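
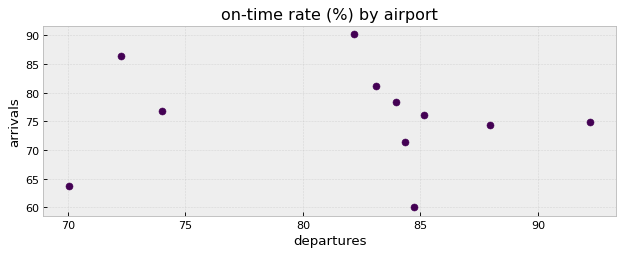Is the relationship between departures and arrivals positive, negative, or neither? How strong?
no clear correlation

Points are roughly uncorrelated; weak (|r| ≈ 0.0).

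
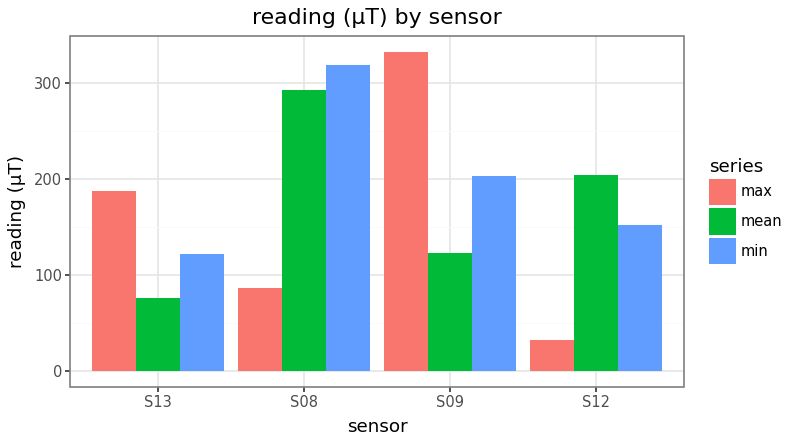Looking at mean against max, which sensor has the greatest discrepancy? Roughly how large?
S09: mean ≈ 100, max ≈ 350 → gap ≈ 250. Next-largest (S08) is only ≈ 200.

S09, ≈ 250 µT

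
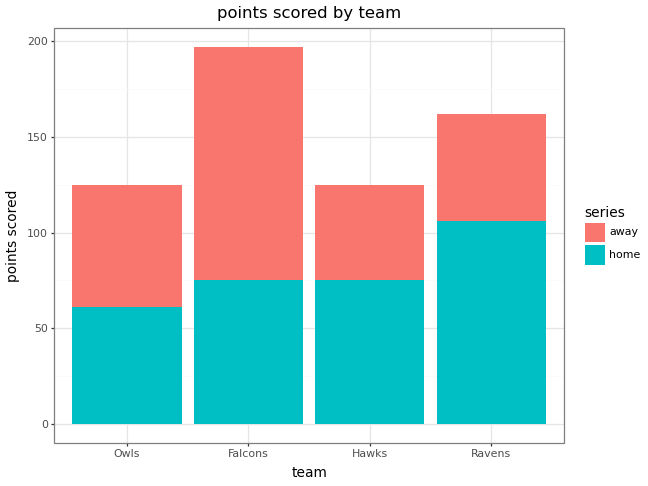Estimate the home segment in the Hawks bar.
≈ 80

home top ≈ 80, bottom ≈ 0; segment ≈ 80.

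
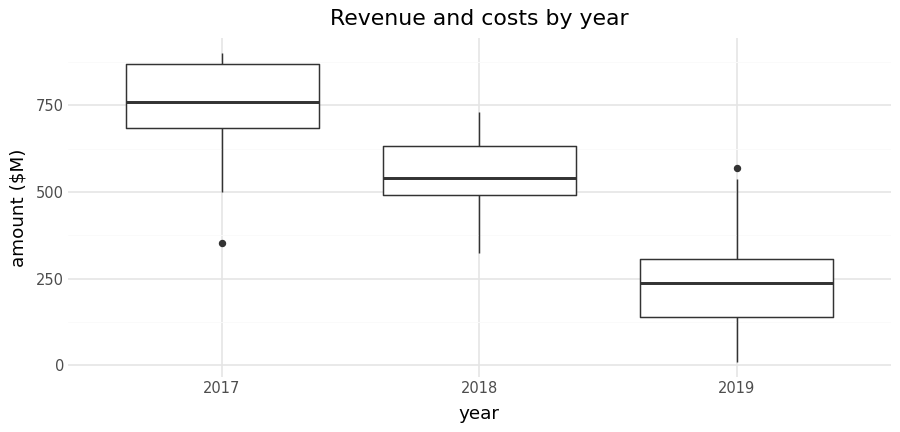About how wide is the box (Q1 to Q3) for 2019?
Q3 ≈ 300, Q1 ≈ 150; IQR ≈ 150.

≈ 150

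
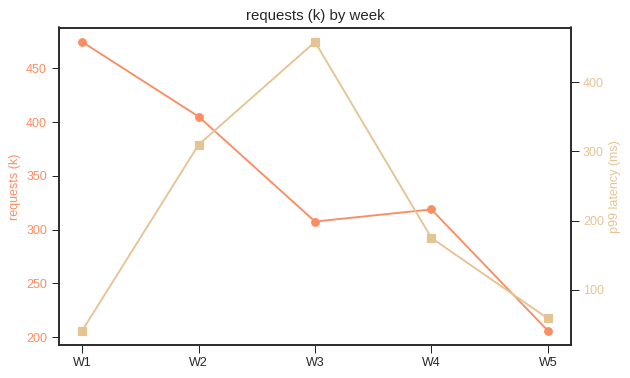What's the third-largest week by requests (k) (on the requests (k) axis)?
W4

Top 4 (on the requests (k) axis): W1 ≈ 475, W2 ≈ 400, W4 ≈ 325, W3 ≈ 300.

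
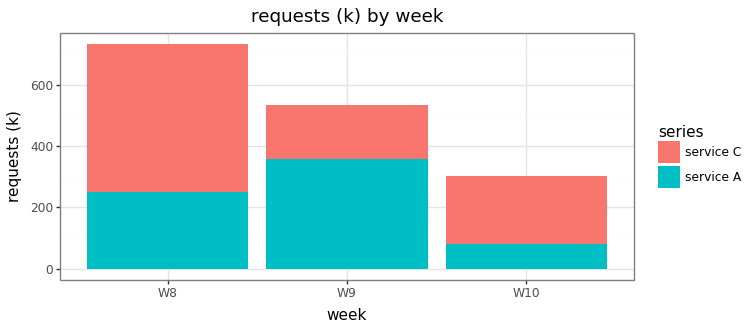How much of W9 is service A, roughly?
service A top ≈ 400, bottom ≈ 0; segment ≈ 400.

≈ 400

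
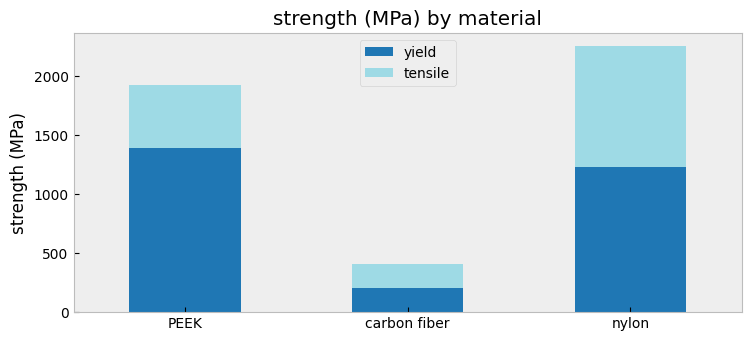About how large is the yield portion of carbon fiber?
yield top ≈ 200, bottom ≈ 0; segment ≈ 200.

≈ 200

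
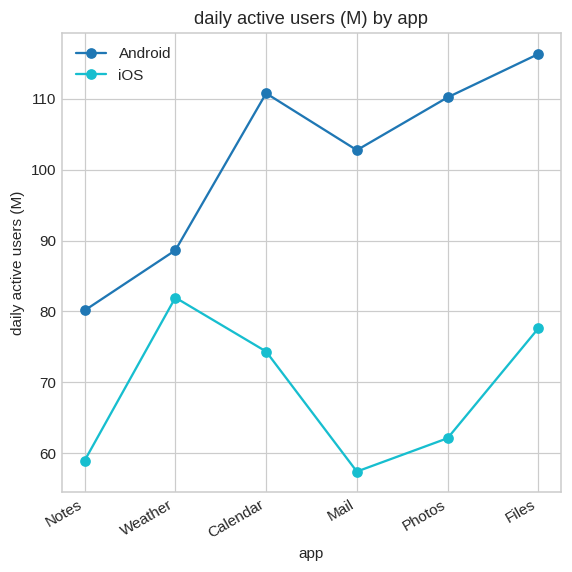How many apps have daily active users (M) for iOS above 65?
Above 65: Weather, Calendar, Files.

3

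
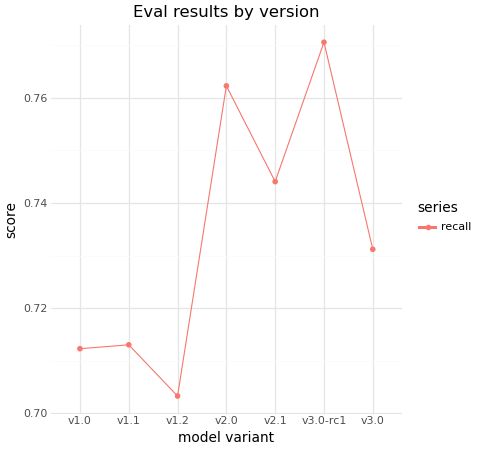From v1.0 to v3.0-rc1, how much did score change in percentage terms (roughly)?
≈ +8.5%

v1.0 ≈ 0.71, v3.0-rc1 ≈ 0.77; (0.77 − 0.71) / 0.71 ≈ +8.5%.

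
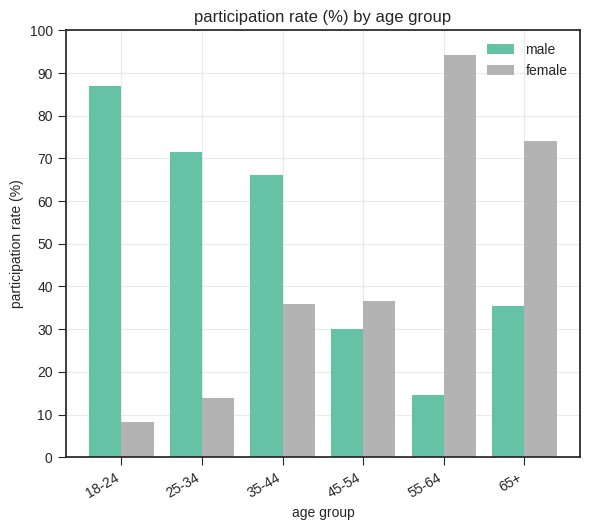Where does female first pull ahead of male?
35-44: female ≈ 40 vs male ≈ 70 (not yet); 45-54: female ≈ 40 vs male ≈ 30 (first crossover).

45-54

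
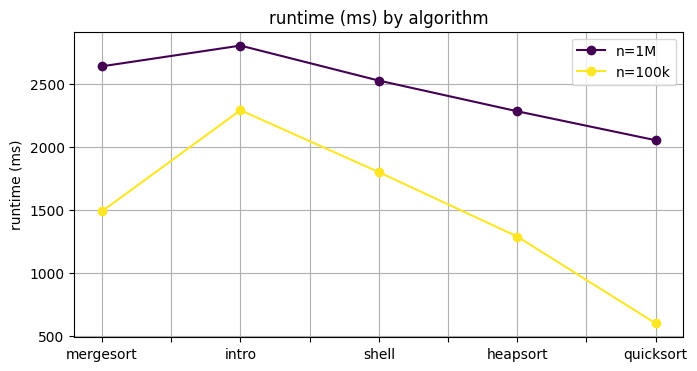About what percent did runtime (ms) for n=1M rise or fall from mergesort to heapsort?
≈ -15.4%

mergesort ≈ 2600, heapsort ≈ 2200; (2200 − 2600) / 2600 ≈ -15.4%.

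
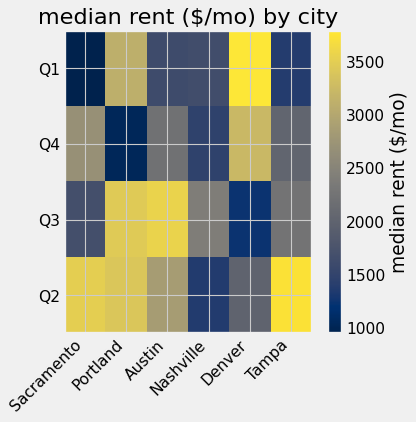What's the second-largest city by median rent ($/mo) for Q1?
Top 3 for Q1: Denver ≈ 4000, Portland ≈ 3000, Nashville ≈ 1500.

Portland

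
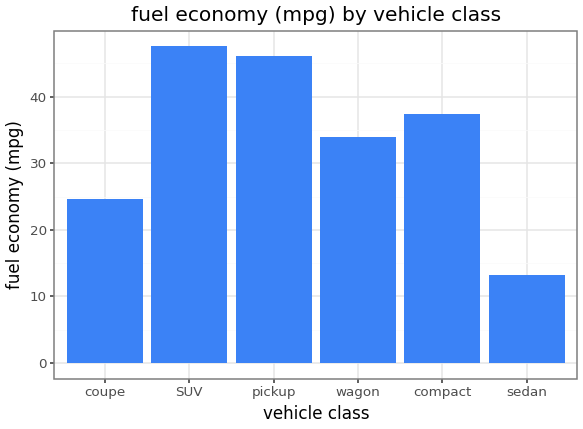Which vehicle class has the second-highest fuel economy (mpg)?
Top 3: SUV ≈ 50, pickup ≈ 45, compact ≈ 35.

pickup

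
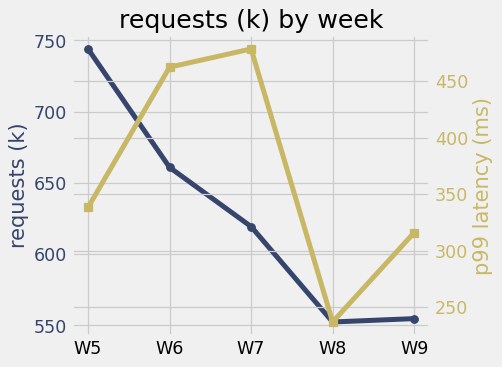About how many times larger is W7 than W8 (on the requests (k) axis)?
≈ 1.11×

W7 ≈ 620, W8 ≈ 560; 620/560 ≈ 1.11.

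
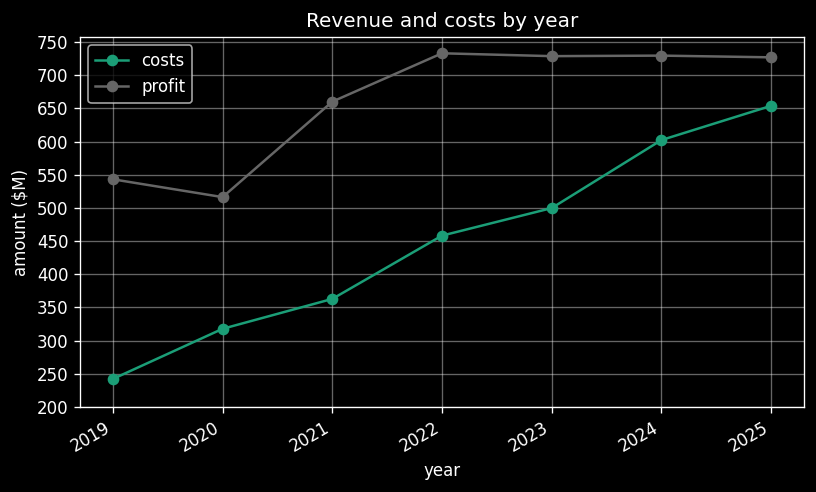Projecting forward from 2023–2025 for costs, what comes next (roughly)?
Last three: 500, 600, 650 → slope ≈ 75/step → next ≈ 725.

≈ 725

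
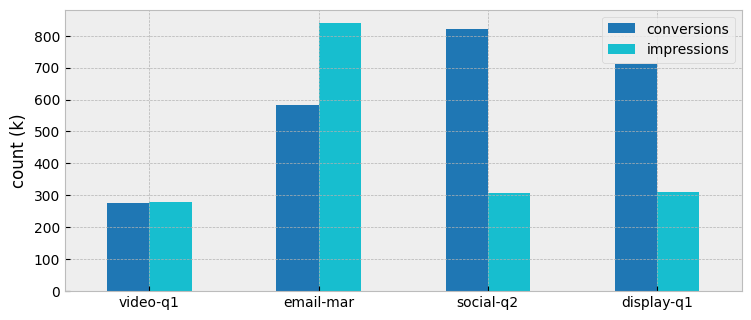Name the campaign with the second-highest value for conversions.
display-q1

Top 3 for conversions: social-q2 ≈ 800, display-q1 ≈ 700, email-mar ≈ 600.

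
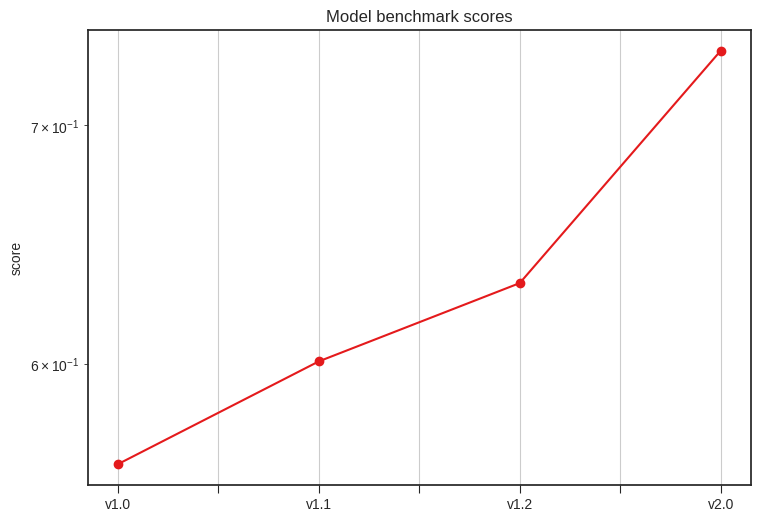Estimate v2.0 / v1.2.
≈ 1.16×

v2.0 ≈ 0.74, v1.2 ≈ 0.64; 0.74/0.64 ≈ 1.16.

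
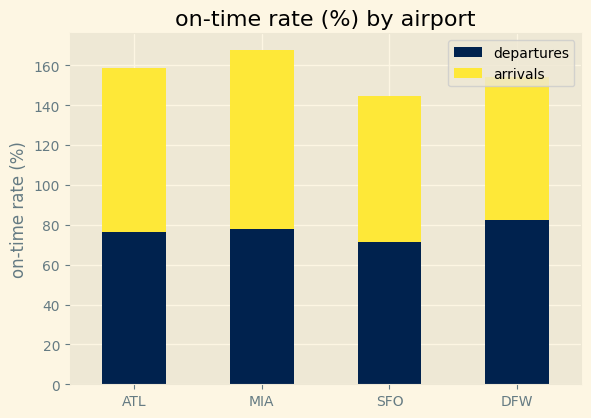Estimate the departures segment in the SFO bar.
≈ 80

departures top ≈ 80, bottom ≈ 0; segment ≈ 80.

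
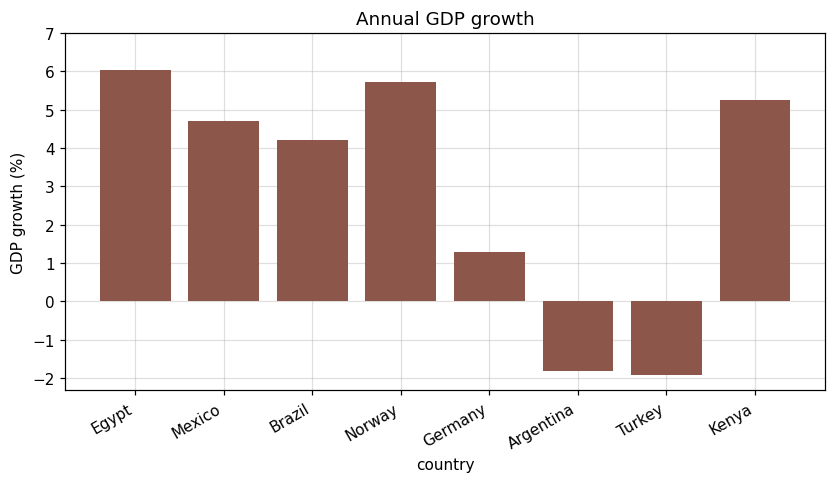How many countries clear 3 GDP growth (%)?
5

Above 3: Egypt, Mexico, Brazil, Norway, Kenya.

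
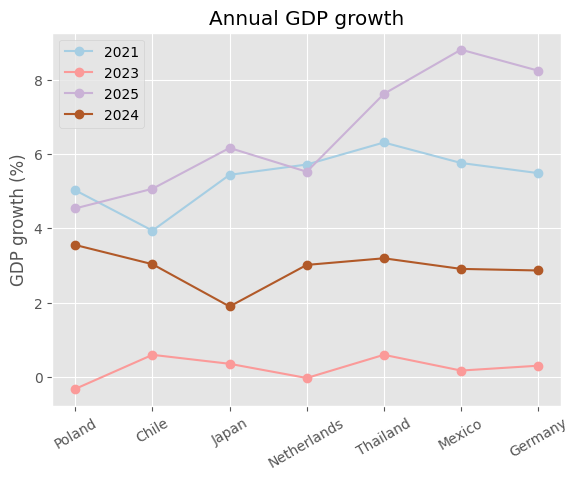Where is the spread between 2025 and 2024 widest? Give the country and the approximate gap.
Mexico, ≈ 6 %

Mexico: 2025 ≈ 9, 2024 ≈ 3 → gap ≈ 6. Next-largest (Germany) is only ≈ 5.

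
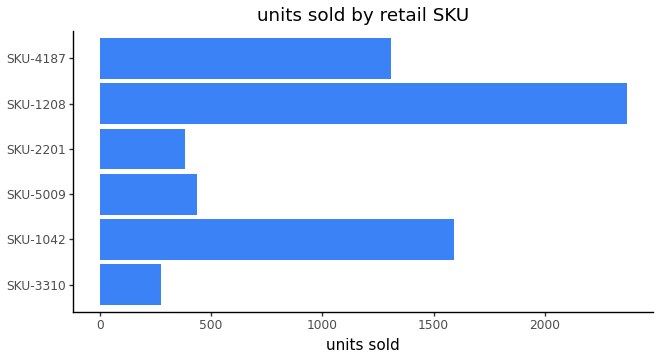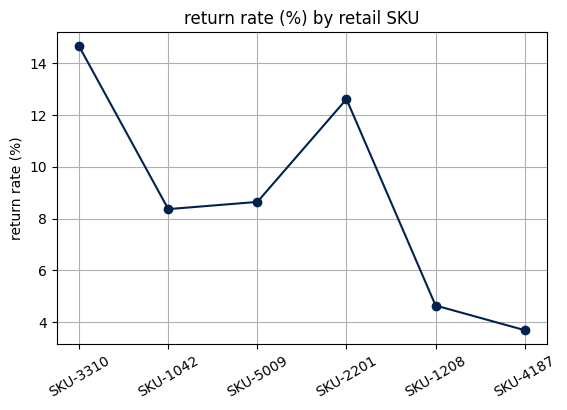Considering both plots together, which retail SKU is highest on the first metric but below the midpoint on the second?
SKU-1208

Chart 2 median return rate (%) ≈ 8; below-median retail SKUs: SKU-1042, SKU-1208, SKU-4187. Among those, SKU-1208 has the highest units sold (≈ 2500).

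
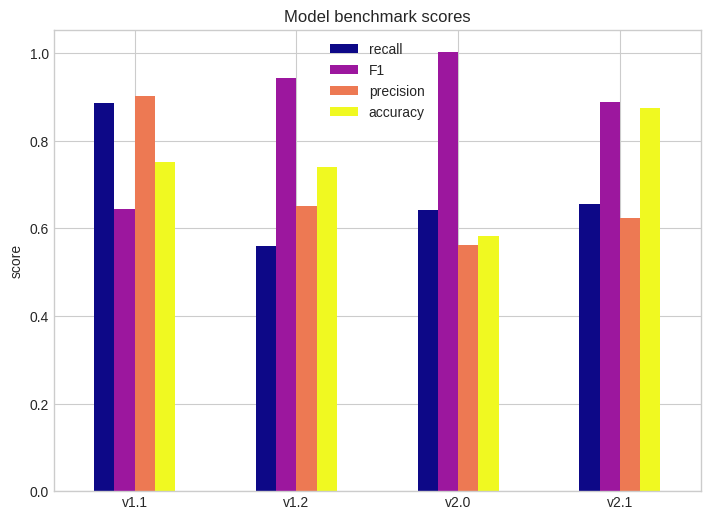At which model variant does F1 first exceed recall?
v1.1: F1 ≈ 0.6 vs recall ≈ 0.9 (not yet); v1.2: F1 ≈ 0.9 vs recall ≈ 0.6 (first crossover).

v1.2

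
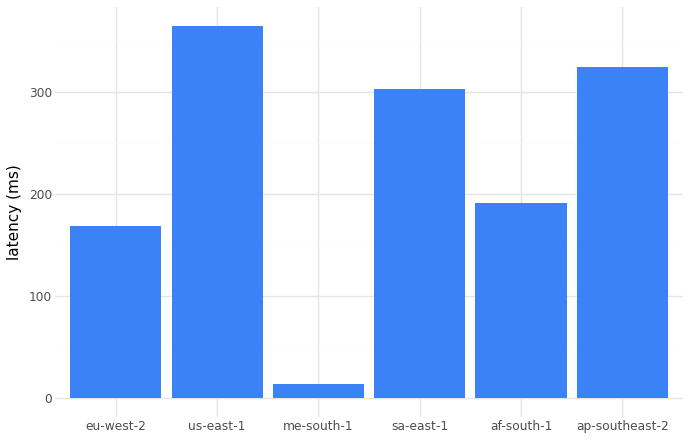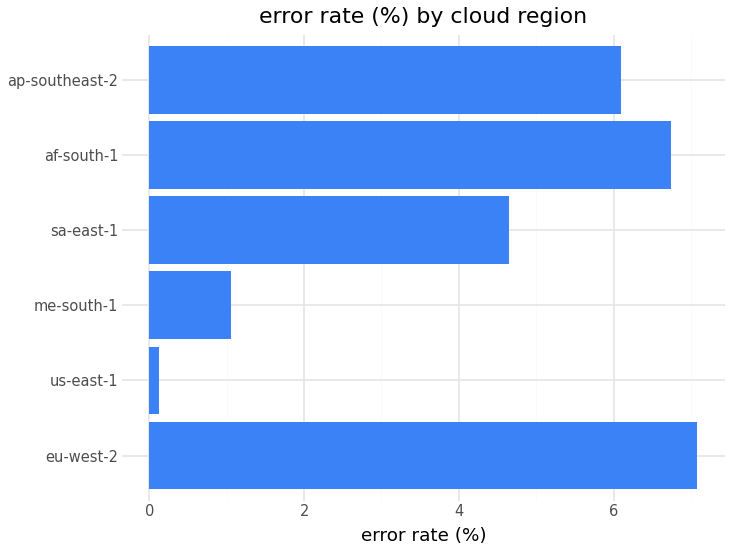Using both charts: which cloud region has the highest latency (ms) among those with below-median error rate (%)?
us-east-1

Chart 2 median error rate (%) ≈ 5; below-median cloud regions: us-east-1, me-south-1, sa-east-1. Among those, us-east-1 has the highest latency (ms) (≈ 350).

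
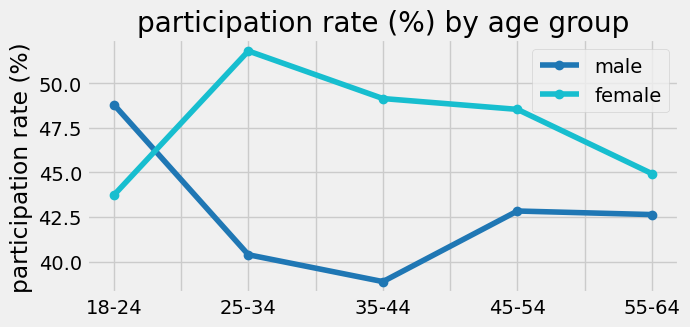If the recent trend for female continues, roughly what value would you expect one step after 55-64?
≈ 41

Last three: 50, 48, 44 → slope ≈ -3/step → next ≈ 41.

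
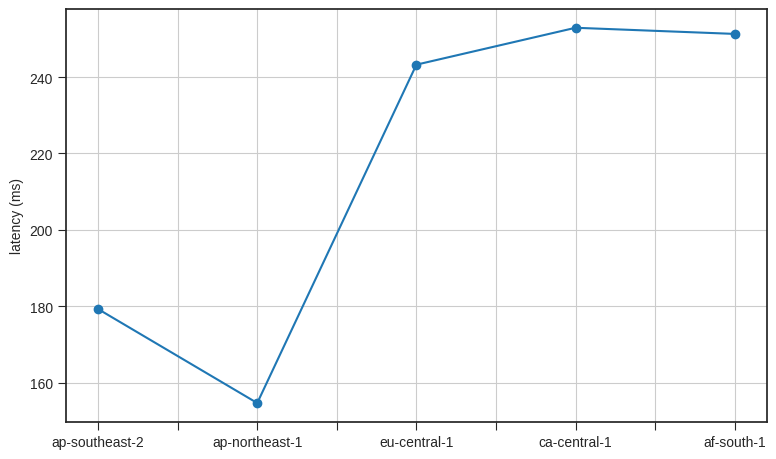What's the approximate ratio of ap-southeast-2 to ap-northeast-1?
≈ 1.2×

ap-southeast-2 ≈ 180, ap-northeast-1 ≈ 150; 180/150 ≈ 1.2.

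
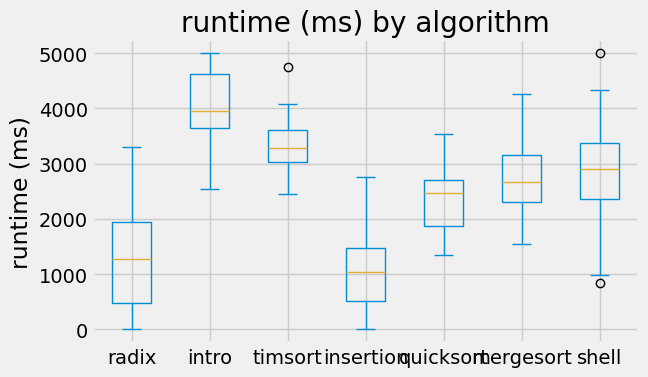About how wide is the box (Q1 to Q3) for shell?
≈ 1000

Q3 ≈ 3500, Q1 ≈ 2500; IQR ≈ 1000.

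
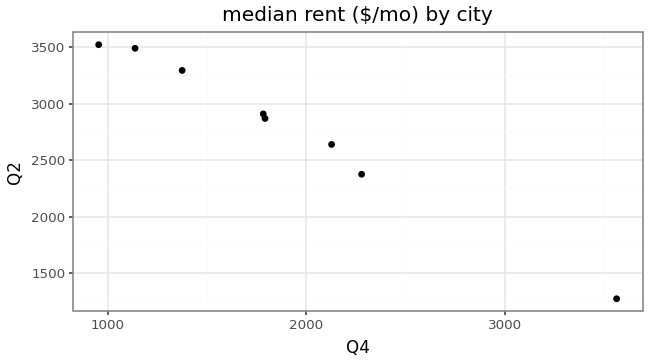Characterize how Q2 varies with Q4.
negative, strong

Points are negatively correlated; strong (|r| ≈ 1.0).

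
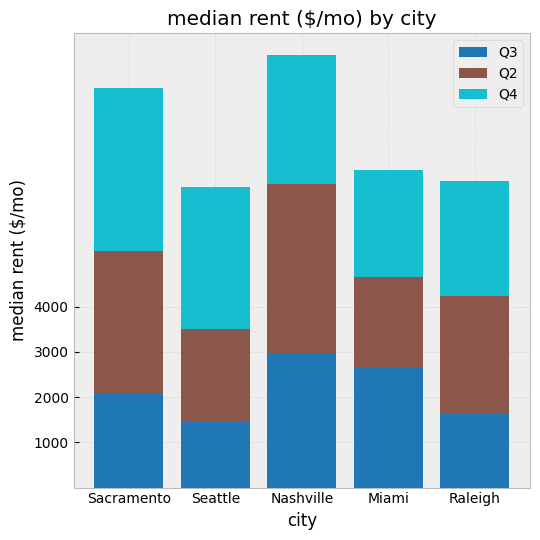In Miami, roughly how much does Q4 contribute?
≈ 2000

Q4 top ≈ 7000, bottom ≈ 5000; segment ≈ 2000.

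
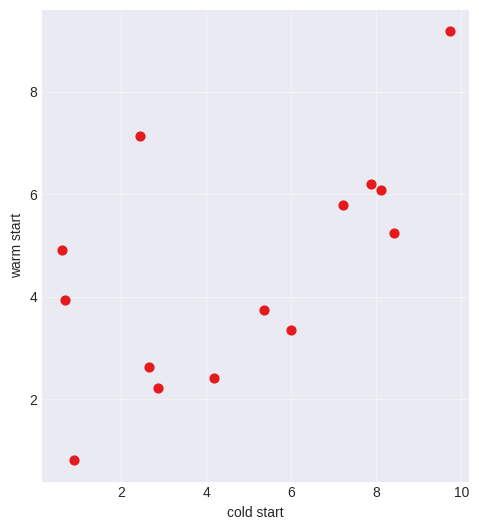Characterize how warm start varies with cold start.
Points are positively correlated; moderate (|r| ≈ 0.6).

positive, moderate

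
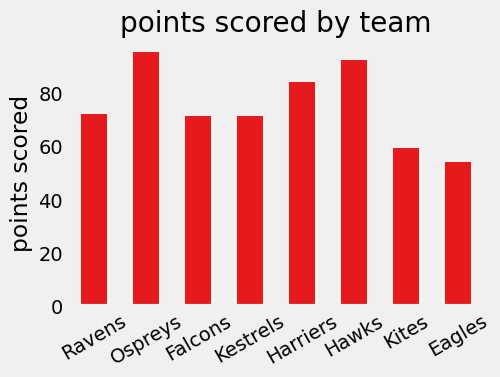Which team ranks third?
Harriers

Top 4: Ospreys ≈ 100, Hawks ≈ 90, Harriers ≈ 80, Ravens ≈ 70.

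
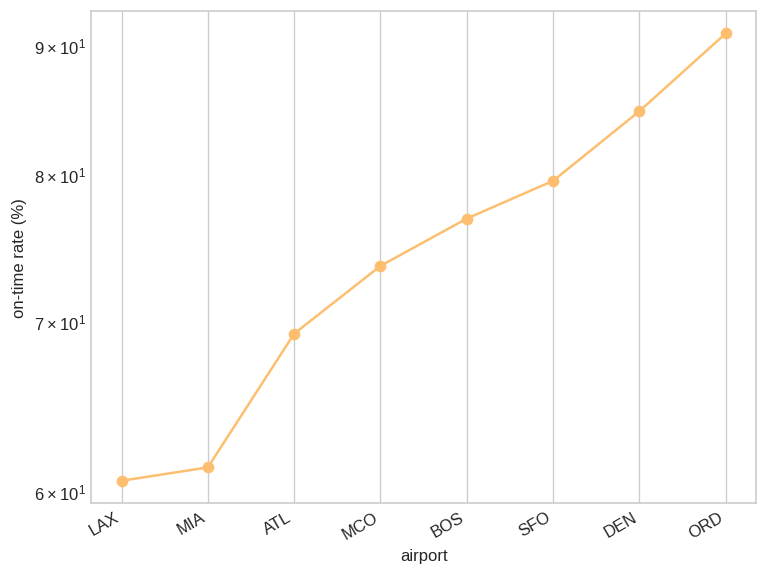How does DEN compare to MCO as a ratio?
DEN ≈ 85, MCO ≈ 75; 85/75 ≈ 1.13.

≈ 1.13×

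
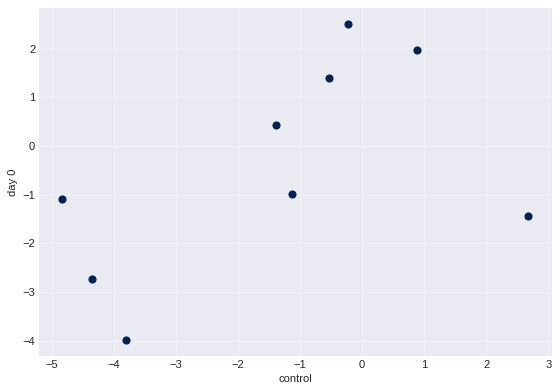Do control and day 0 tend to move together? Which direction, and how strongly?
Points are positively correlated; moderate (|r| ≈ 0.5).

positive, moderate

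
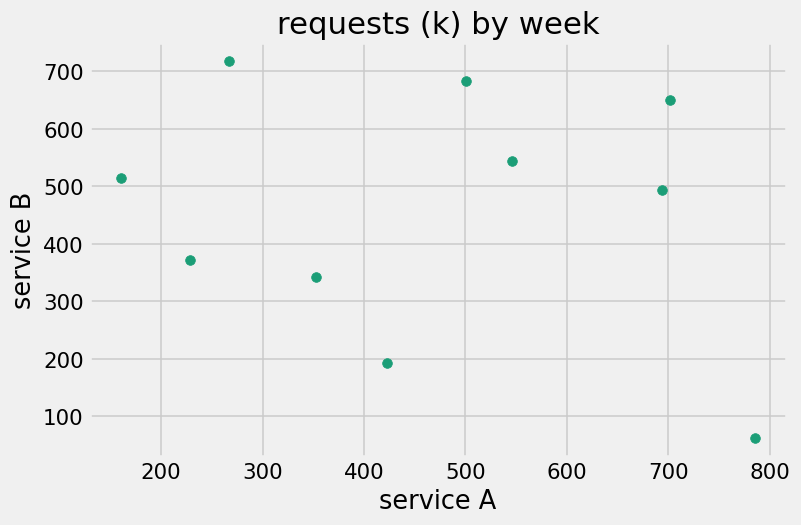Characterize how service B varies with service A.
Points are roughly uncorrelated; weak (|r| ≈ 0.2).

no clear correlation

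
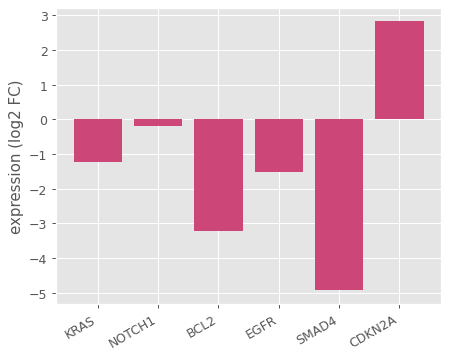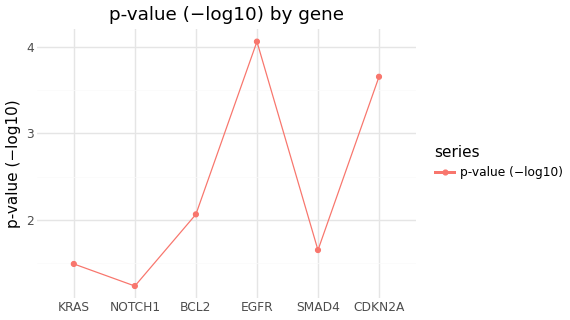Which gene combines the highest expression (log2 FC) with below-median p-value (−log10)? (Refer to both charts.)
NOTCH1

Chart 2 median p-value (−log10) ≈ 2; below-median genes: KRAS, NOTCH1, SMAD4. Among those, NOTCH1 has the highest expression (log2 FC) (≈ 0).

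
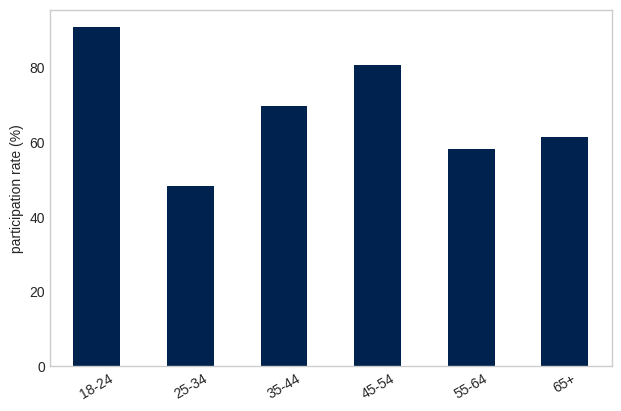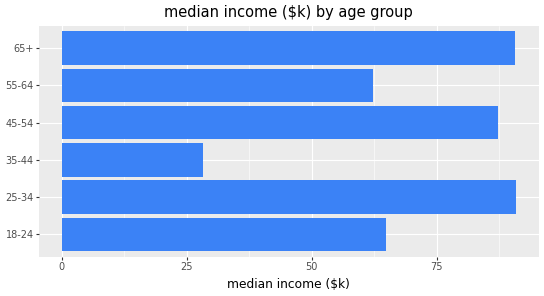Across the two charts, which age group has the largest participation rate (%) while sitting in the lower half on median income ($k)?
Chart 2 median median income ($k) ≈ 80; below-median age groups: 18-24, 35-44, 55-64. Among those, 18-24 has the highest participation rate (%) (≈ 90).

18-24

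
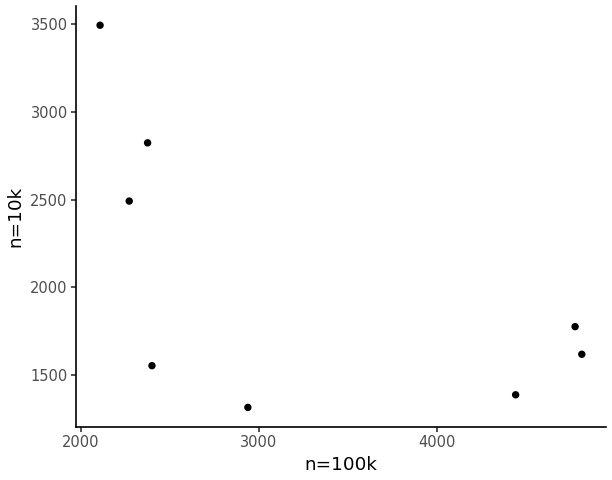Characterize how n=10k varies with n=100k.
Points are negatively correlated; moderate (|r| ≈ 0.6).

negative, moderate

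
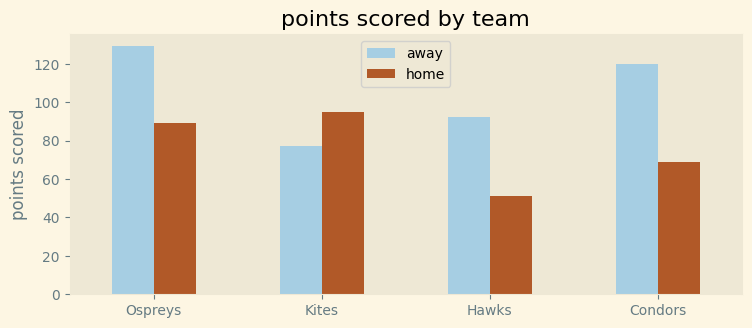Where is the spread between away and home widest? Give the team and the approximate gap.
Condors, ≈ 60

Condors: away ≈ 120, home ≈ 60 → gap ≈ 60. Next-largest (Hawks) is only ≈ 40.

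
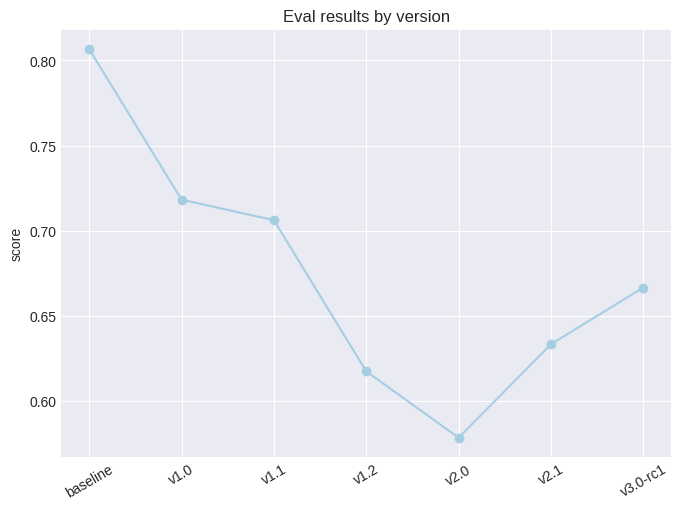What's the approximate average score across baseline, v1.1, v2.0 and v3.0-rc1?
≈ 0.69

(0.80 + 0.70 + 0.58 + 0.66) / 4 ≈ 0.69.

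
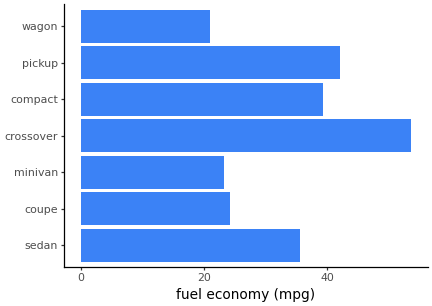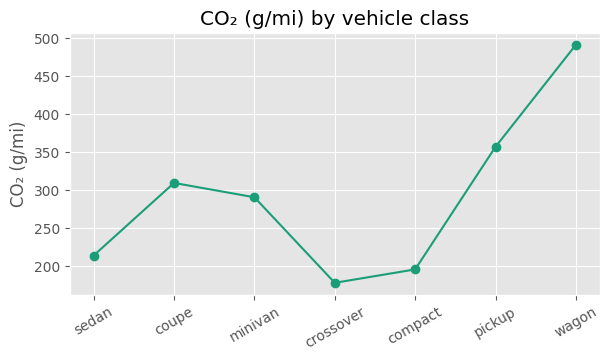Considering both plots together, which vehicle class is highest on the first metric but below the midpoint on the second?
Chart 2 median CO₂ (g/mi) ≈ 300; below-median vehicle classes: sedan, crossover, compact. Among those, crossover has the highest fuel economy (mpg) (≈ 55).

crossover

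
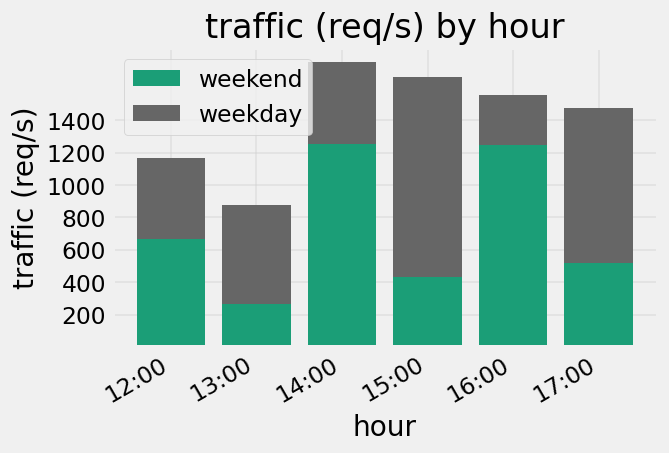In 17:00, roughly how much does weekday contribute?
≈ 800

weekday top ≈ 1400, bottom ≈ 600; segment ≈ 800.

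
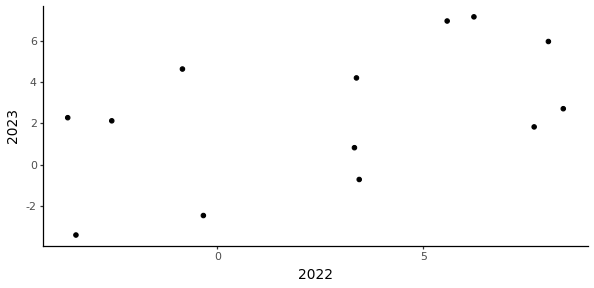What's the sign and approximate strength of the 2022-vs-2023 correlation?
Points are positively correlated; moderate (|r| ≈ 0.5).

positive, moderate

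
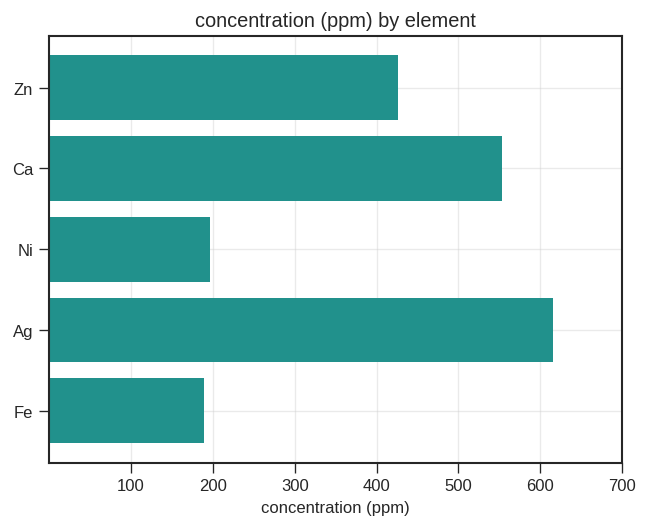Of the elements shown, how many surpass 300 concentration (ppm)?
Above 300: Zn, Ca, Ag.

3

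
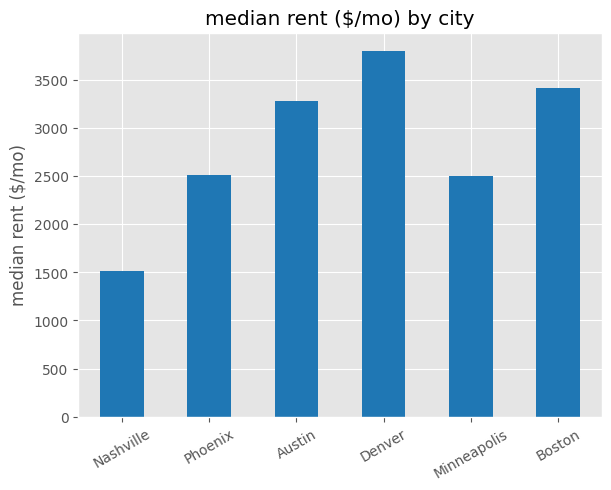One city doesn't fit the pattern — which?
Nashville ≈ 1500; the rest sit between ≈ 2500 and ≈ 4000.

Nashville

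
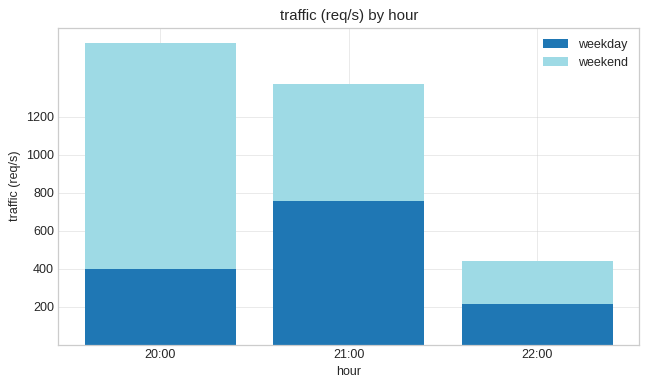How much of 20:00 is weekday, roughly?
weekday top ≈ 400, bottom ≈ 0; segment ≈ 400.

≈ 400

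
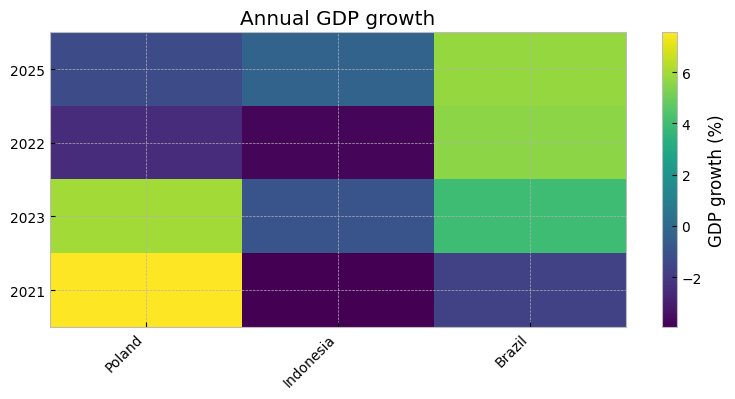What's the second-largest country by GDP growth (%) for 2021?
Top 3 for 2021: Poland ≈ 8, Brazil ≈ -2, Indonesia ≈ -4.

Brazil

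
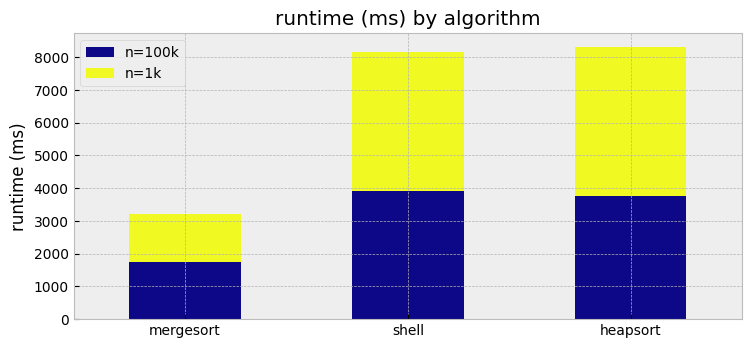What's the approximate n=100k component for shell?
n=100k top ≈ 4000, bottom ≈ 0; segment ≈ 4000.

≈ 4000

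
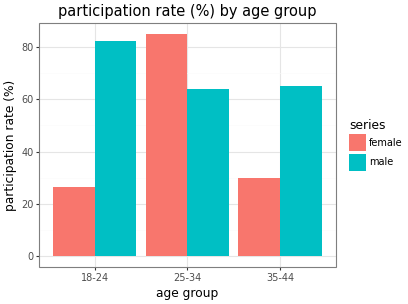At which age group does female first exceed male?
18-24: female ≈ 30 vs male ≈ 80 (not yet); 25-34: female ≈ 80 vs male ≈ 60 (first crossover).

25-34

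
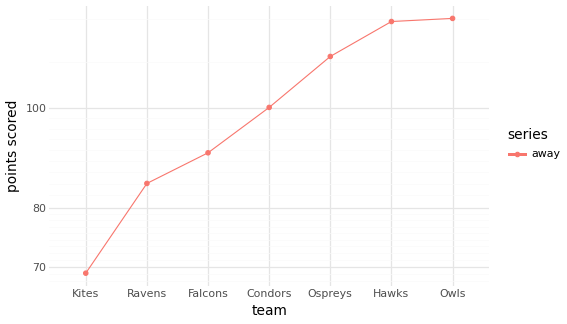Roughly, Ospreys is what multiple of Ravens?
Ospreys ≈ 110, Ravens ≈ 85; 110/85 ≈ 1.29.

≈ 1.29×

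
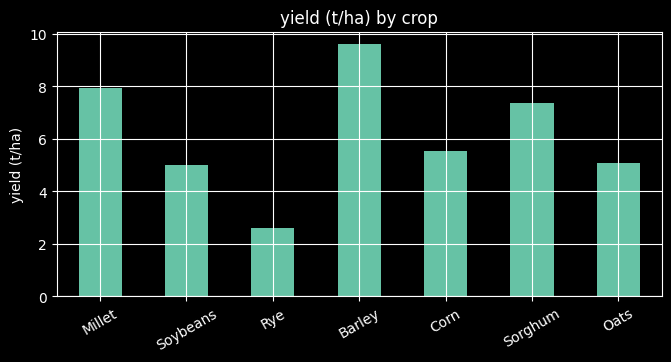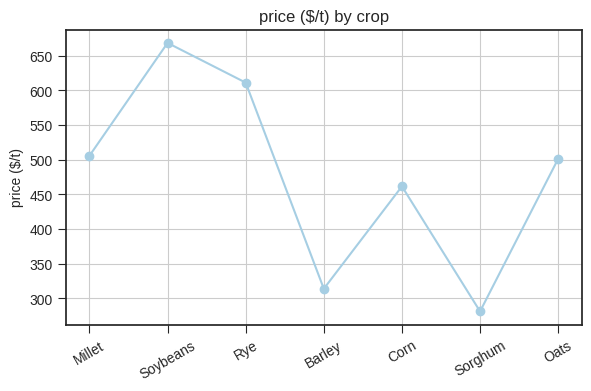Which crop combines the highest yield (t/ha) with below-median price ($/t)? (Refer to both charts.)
Barley

Chart 2 median price ($/t) ≈ 500; below-median crops: Barley, Corn, Sorghum. Among those, Barley has the highest yield (t/ha) (≈ 10).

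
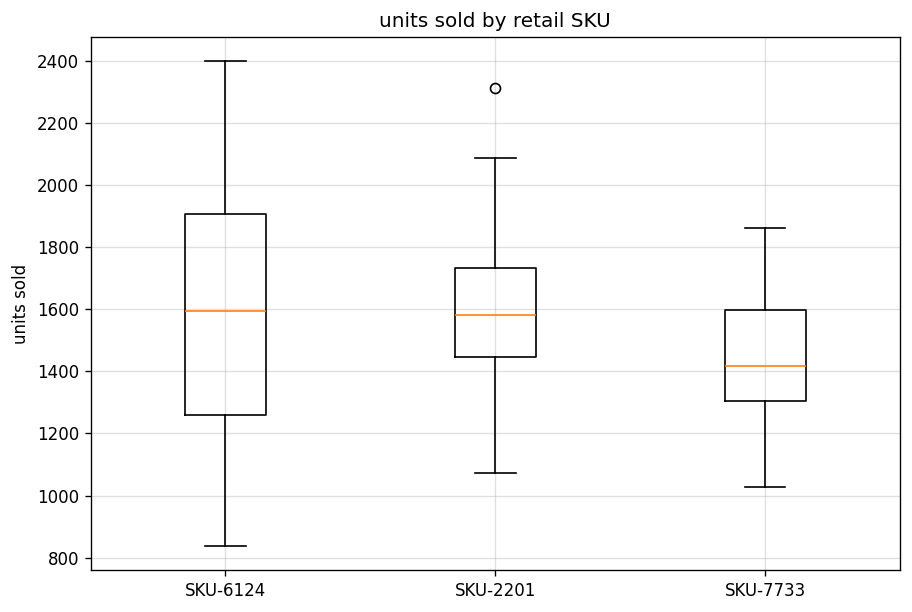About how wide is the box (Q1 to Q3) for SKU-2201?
≈ 300

Q3 ≈ 1740, Q1 ≈ 1440; IQR ≈ 300.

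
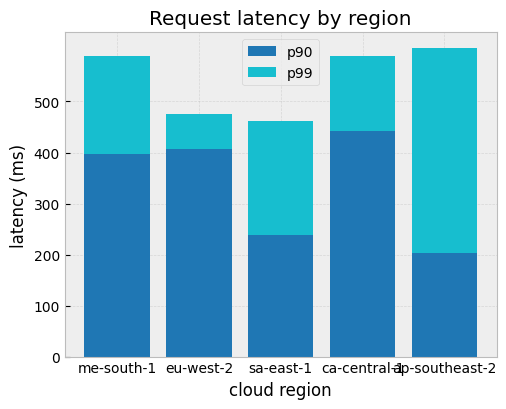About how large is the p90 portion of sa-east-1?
≈ 200

p90 top ≈ 200, bottom ≈ 0; segment ≈ 200.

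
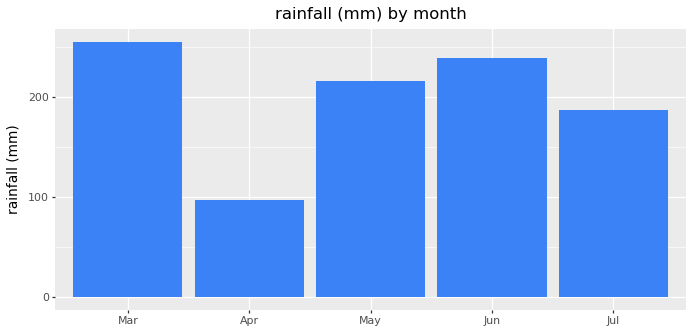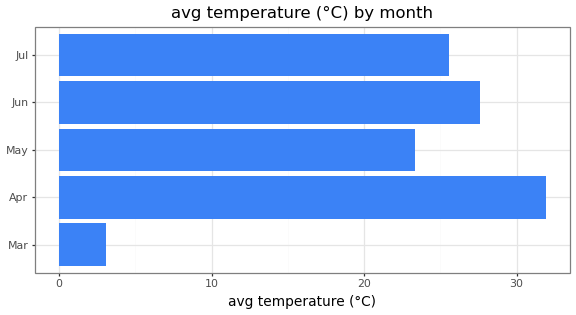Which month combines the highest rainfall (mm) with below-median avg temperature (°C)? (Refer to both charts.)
Chart 2 median avg temperature (°C) ≈ 25; below-median months: Mar, May. Among those, Mar has the highest rainfall (mm) (≈ 250).

Mar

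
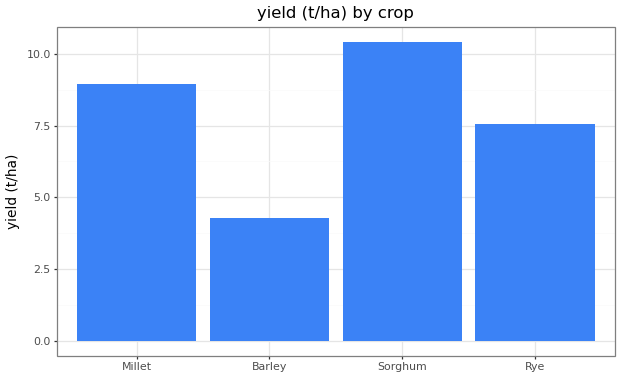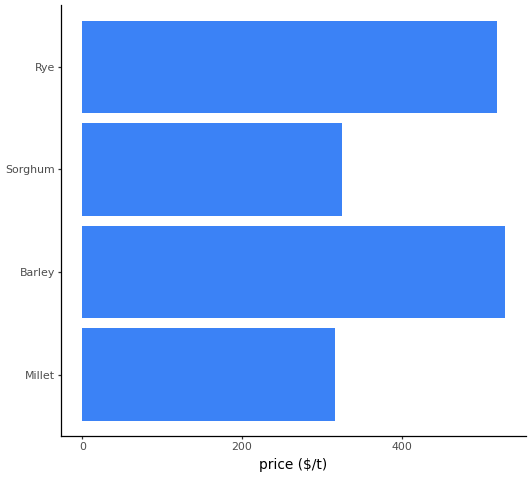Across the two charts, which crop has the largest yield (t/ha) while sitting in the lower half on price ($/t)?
Chart 2 median price ($/t) ≈ 400; below-median crops: Millet, Sorghum. Among those, Sorghum has the highest yield (t/ha) (≈ 10).

Sorghum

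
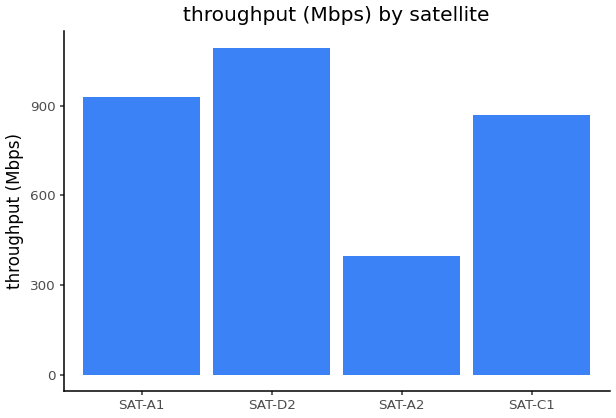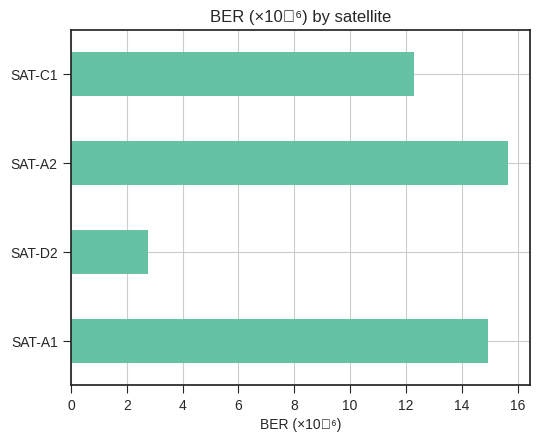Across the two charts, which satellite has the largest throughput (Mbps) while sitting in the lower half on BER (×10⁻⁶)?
SAT-D2

Chart 2 median BER (×10⁻⁶) ≈ 14; below-median satellites: SAT-D2, SAT-C1. Among those, SAT-D2 has the highest throughput (Mbps) (≈ 1000).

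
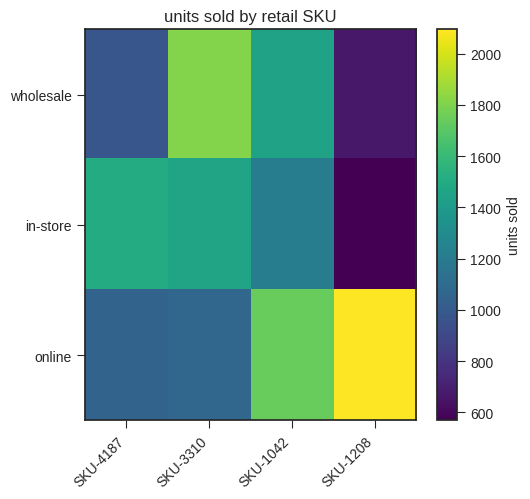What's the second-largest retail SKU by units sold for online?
SKU-1042

Top 3 for online: SKU-1208 ≈ 2000, SKU-1042 ≈ 1800, SKU-3310 ≈ 1000.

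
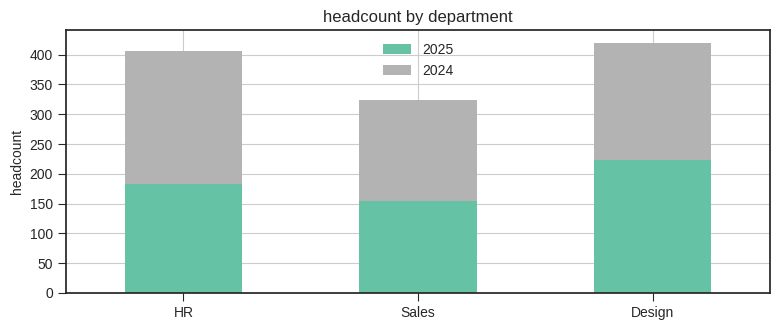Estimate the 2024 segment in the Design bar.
≈ 200

2024 top ≈ 400, bottom ≈ 200; segment ≈ 200.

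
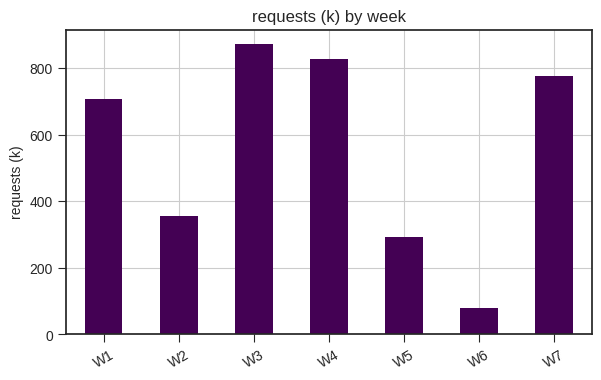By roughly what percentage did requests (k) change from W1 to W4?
≈ +14.3%

W1 ≈ 700, W4 ≈ 800; (800 − 700) / 700 ≈ +14.3%.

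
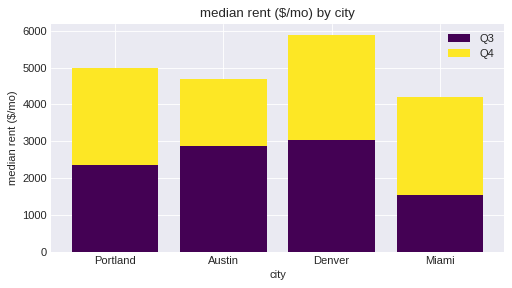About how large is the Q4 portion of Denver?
Q4 top ≈ 6000, bottom ≈ 3000; segment ≈ 3000.

≈ 3000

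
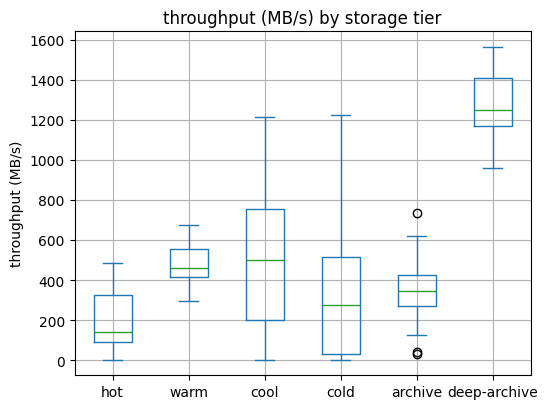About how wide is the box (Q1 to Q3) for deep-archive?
≈ 200

Q3 ≈ 1400, Q1 ≈ 1200; IQR ≈ 200.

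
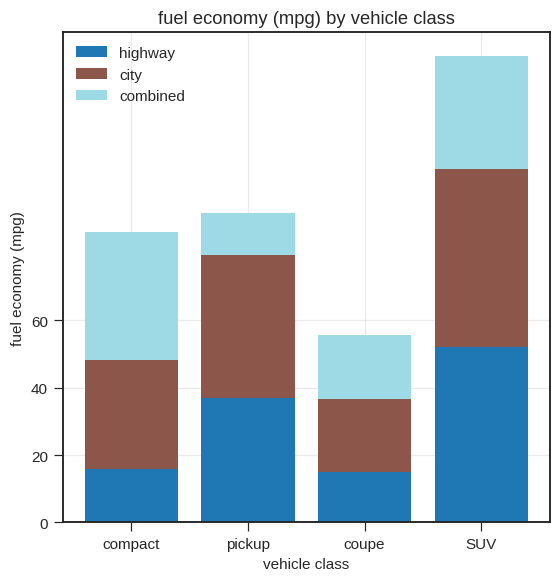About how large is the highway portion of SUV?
highway top ≈ 60, bottom ≈ 0; segment ≈ 60.

≈ 60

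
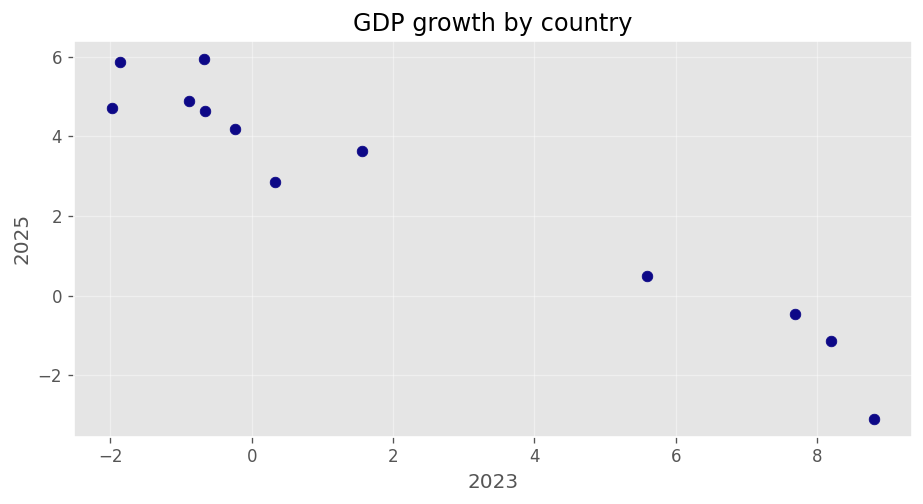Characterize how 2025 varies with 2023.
negative, strong

Points are negatively correlated; strong (|r| ≈ 1.0).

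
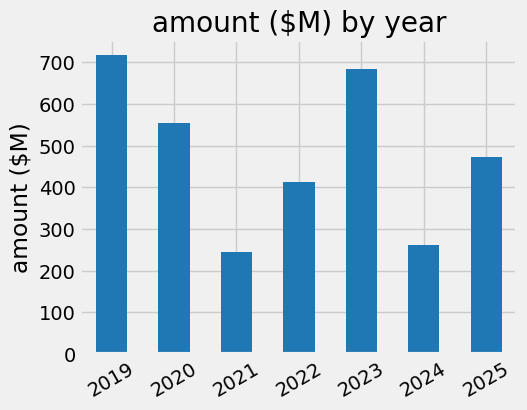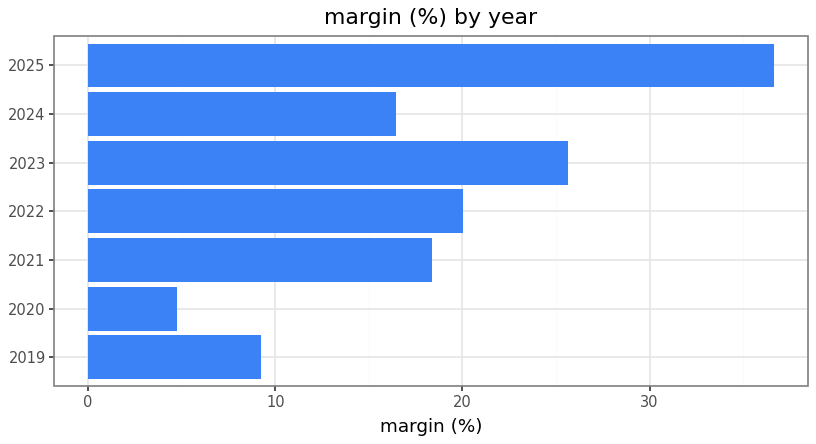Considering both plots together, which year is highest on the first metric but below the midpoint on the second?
Chart 2 median margin (%) ≈ 20; below-median years: 2019, 2020, 2024. Among those, 2019 has the highest amount ($M) (≈ 700).

2019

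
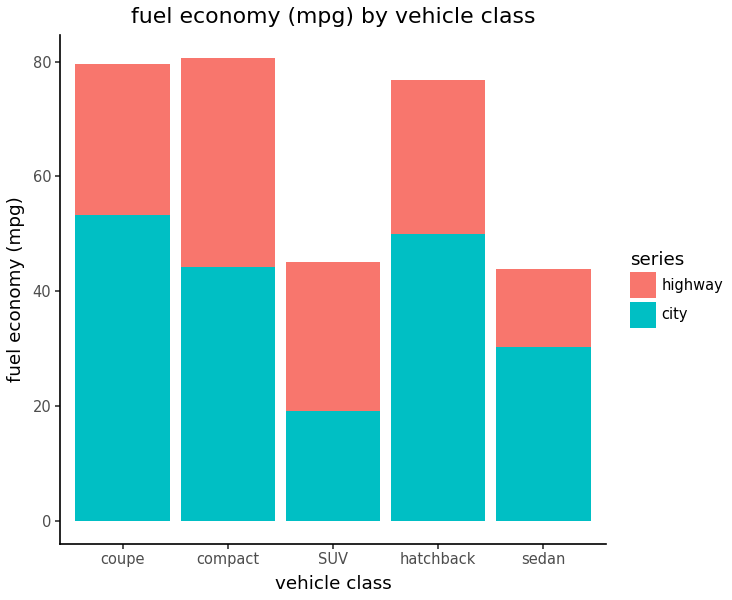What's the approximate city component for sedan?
city top ≈ 30, bottom ≈ 0; segment ≈ 30.

≈ 30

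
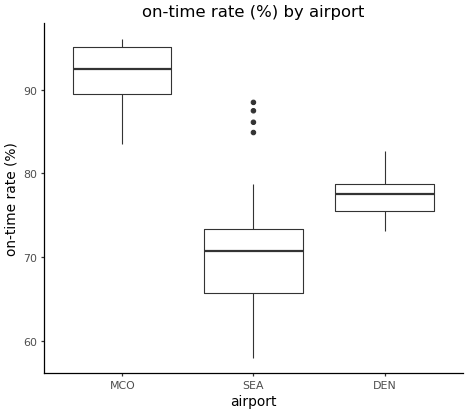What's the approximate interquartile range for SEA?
Q3 ≈ 74, Q1 ≈ 66; IQR ≈ 8.

≈ 8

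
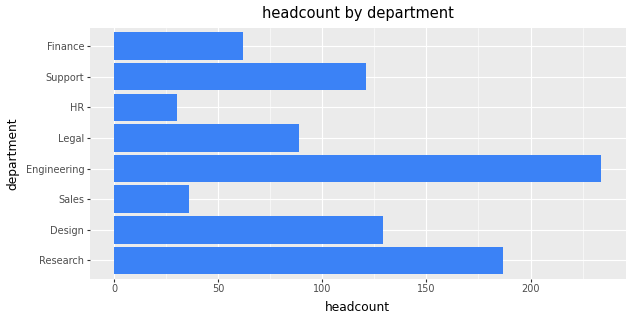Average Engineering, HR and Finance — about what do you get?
≈ 113

(240 + 40 + 60) / 3 ≈ 113.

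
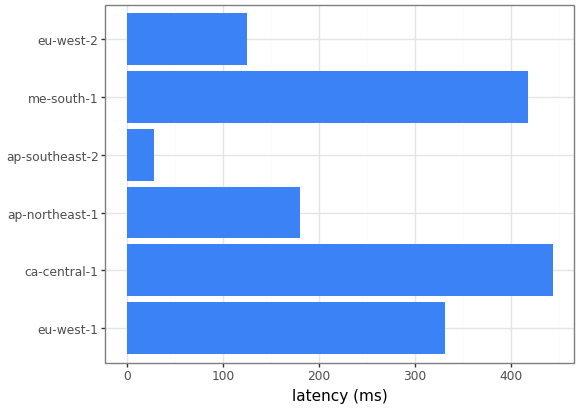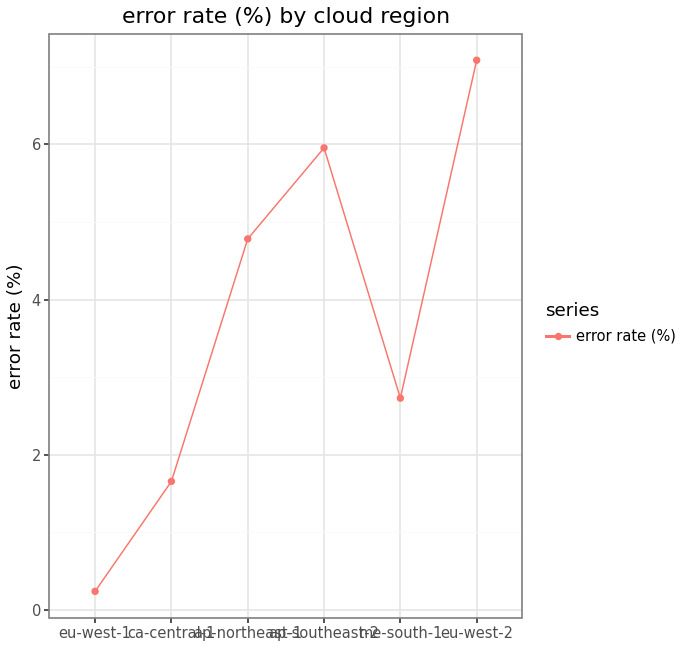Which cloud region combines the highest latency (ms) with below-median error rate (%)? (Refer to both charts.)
Chart 2 median error rate (%) ≈ 4; below-median cloud regions: eu-west-1, ca-central-1, me-south-1. Among those, ca-central-1 has the highest latency (ms) (≈ 450).

ca-central-1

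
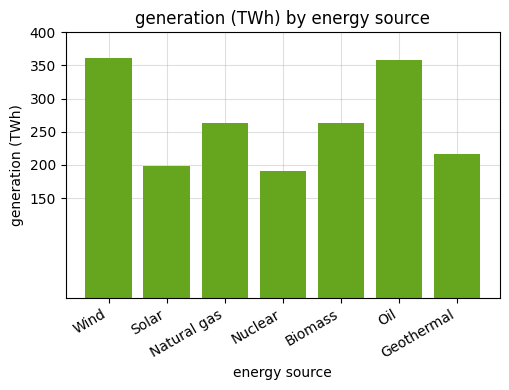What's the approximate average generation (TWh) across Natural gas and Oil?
≈ 300

(250 + 350) / 2 ≈ 300.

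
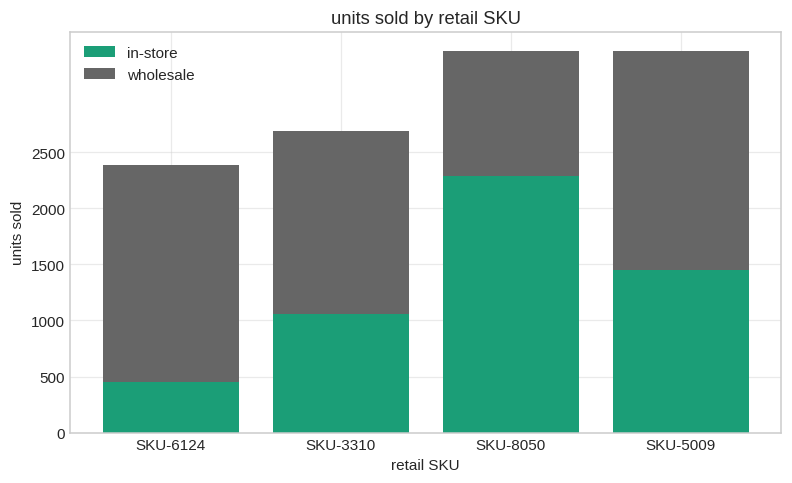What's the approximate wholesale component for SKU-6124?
≈ 2000

wholesale top ≈ 2500, bottom ≈ 500; segment ≈ 2000.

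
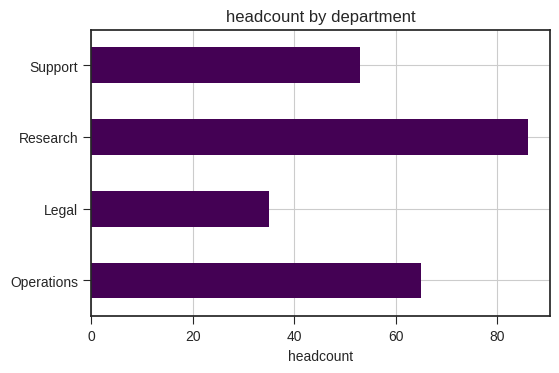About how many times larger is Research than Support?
≈ 1.8×

Research ≈ 90, Support ≈ 50; 90/50 ≈ 1.8.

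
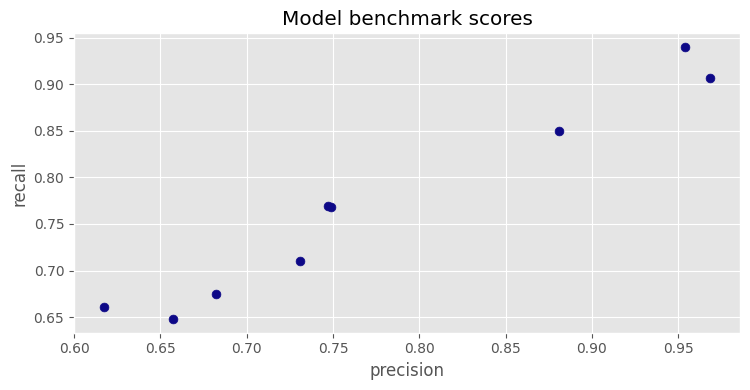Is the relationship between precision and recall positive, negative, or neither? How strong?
Points are positively correlated; strong (|r| ≈ 1.0).

positive, strong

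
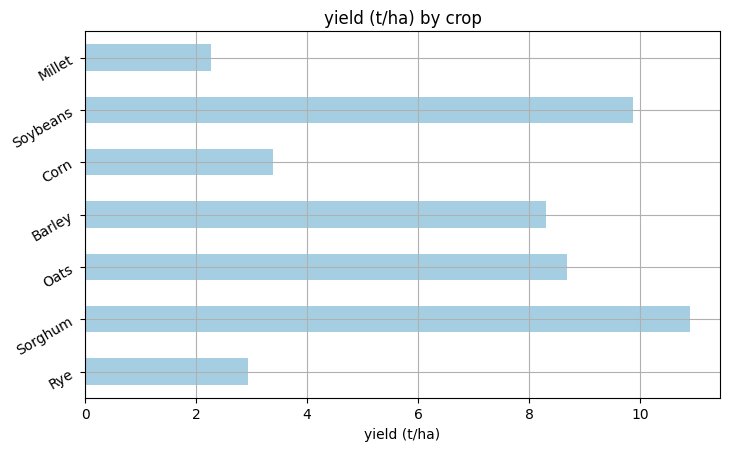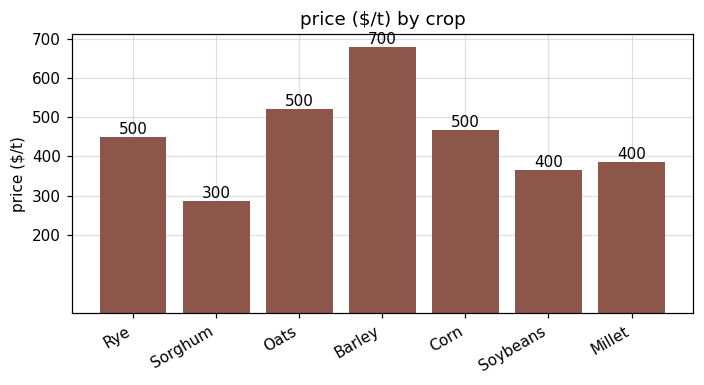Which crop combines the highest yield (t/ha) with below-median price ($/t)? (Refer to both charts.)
Sorghum

Chart 2 median price ($/t) ≈ 500; below-median crops: Sorghum, Soybeans, Millet. Among those, Sorghum has the highest yield (t/ha) (≈ 11).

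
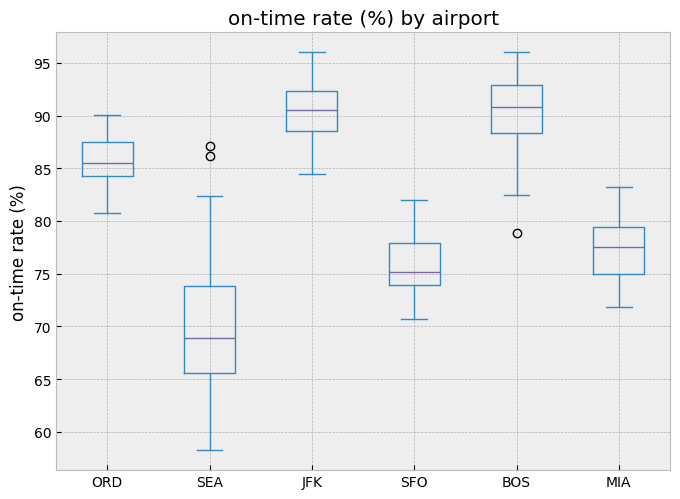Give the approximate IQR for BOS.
≈ 4

Q3 ≈ 92, Q1 ≈ 88; IQR ≈ 4.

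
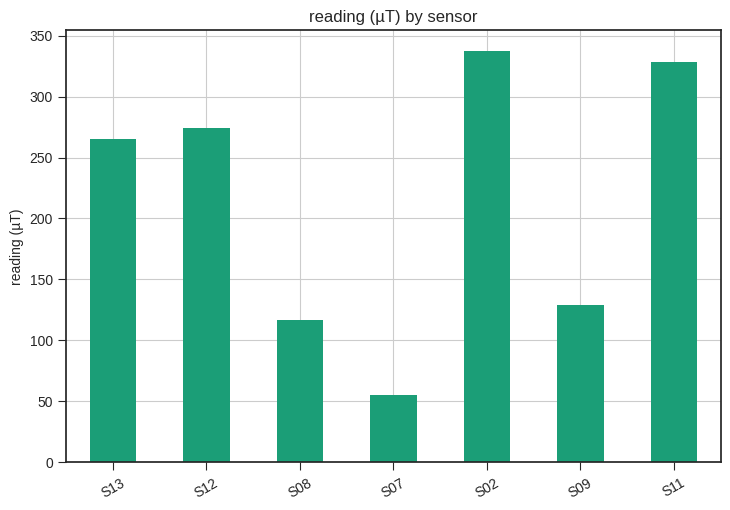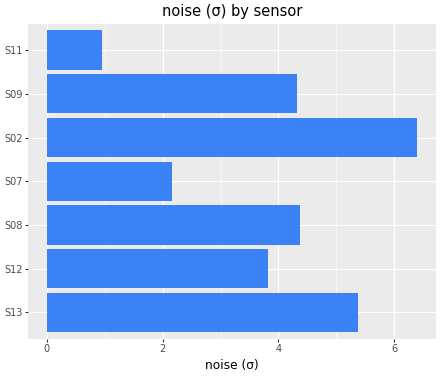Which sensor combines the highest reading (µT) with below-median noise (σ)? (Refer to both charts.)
S11

Chart 2 median noise (σ) ≈ 4; below-median sensors: S12, S07, S11. Among those, S11 has the highest reading (µT) (≈ 350).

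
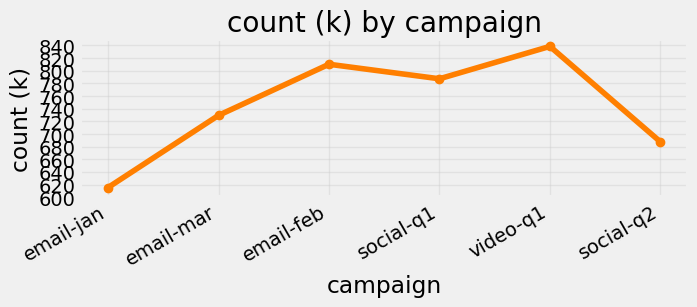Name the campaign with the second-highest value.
Top 3: video-q1 ≈ 840, email-feb ≈ 820, social-q1 ≈ 780.

email-feb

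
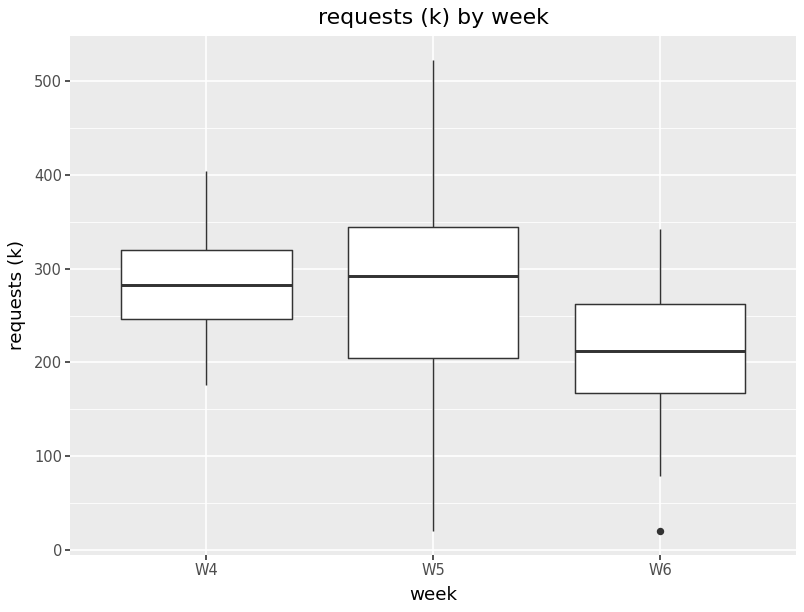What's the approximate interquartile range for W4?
≈ 75

Q3 ≈ 320, Q1 ≈ 245; IQR ≈ 75.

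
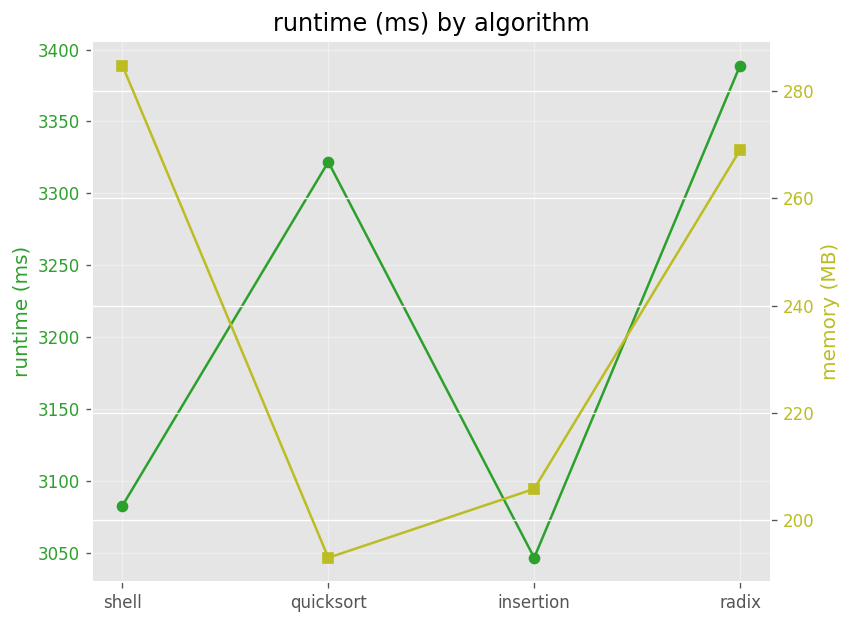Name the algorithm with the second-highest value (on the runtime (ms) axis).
Top 3 (on the runtime (ms) axis): radix ≈ 3400, quicksort ≈ 3300, shell ≈ 3100.

quicksort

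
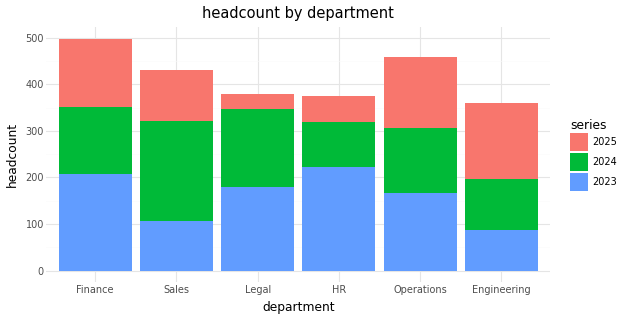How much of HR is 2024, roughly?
≈ 100

2024 top ≈ 300, bottom ≈ 200; segment ≈ 100.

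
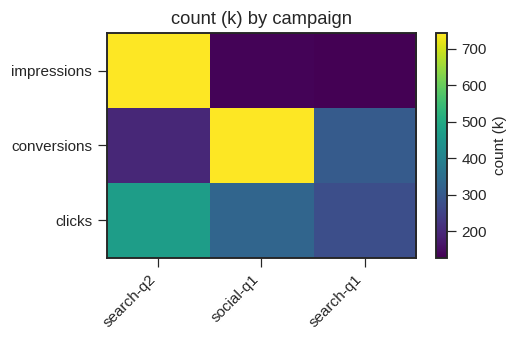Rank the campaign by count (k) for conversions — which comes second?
Top 3 for conversions: social-q1 ≈ 700, search-q1 ≈ 300, search-q2 ≈ 200.

search-q1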